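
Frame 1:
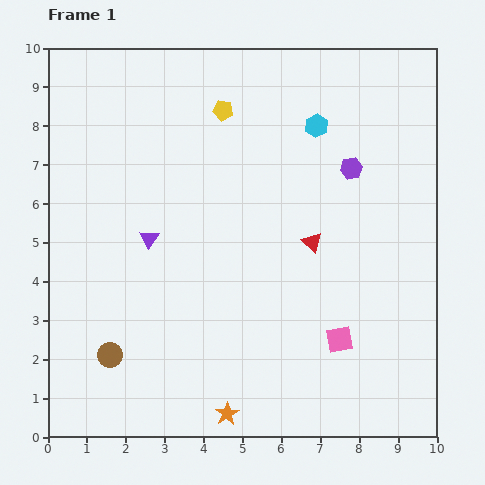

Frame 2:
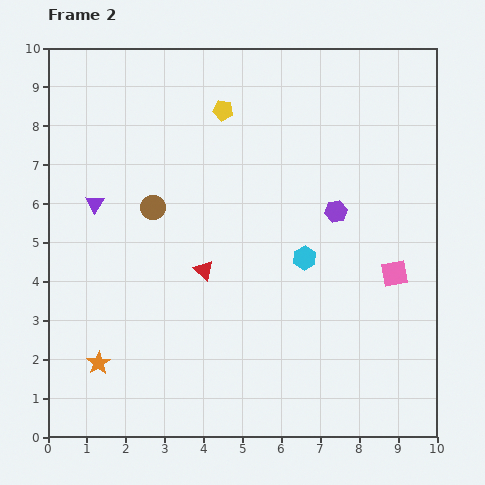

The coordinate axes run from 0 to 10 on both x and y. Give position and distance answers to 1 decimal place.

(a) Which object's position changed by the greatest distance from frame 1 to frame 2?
the brown circle

(moved 4.0; next 3.5)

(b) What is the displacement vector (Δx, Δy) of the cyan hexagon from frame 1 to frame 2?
(-0.3, -3.4)

The cyan hexagon was at (6.9, 8.0) in frame 1 and (6.6, 4.6) in frame 2.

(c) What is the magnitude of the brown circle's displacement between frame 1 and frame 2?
4.0

The brown circle moved from (1.6, 2.1) to (2.7, 5.9), a distance of √(1.1² + 3.8²) ≈ 4.0.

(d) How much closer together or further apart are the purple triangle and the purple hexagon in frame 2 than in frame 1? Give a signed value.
+0.7

Distance in frame 1: 5.5. Distance in frame 2: 6.2.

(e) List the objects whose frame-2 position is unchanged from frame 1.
the yellow pentagon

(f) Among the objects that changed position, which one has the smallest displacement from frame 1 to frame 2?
the purple hexagon

(moved 1.2)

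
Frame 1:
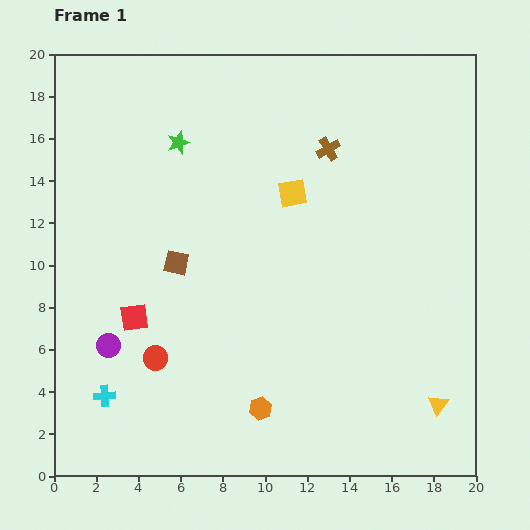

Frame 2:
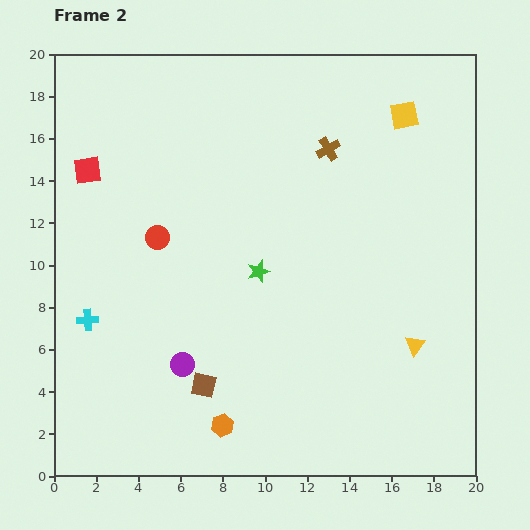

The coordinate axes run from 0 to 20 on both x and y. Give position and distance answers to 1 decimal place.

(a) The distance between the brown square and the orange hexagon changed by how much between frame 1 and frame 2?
-5.9

Distance in frame 1: 8.0. Distance in frame 2: 2.1.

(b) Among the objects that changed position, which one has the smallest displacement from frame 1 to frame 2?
the orange hexagon

(moved 2.0)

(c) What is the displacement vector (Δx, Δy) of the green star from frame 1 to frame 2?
(3.8, -6.1)

The green star was at (5.9, 15.8) in frame 1 and (9.7, 9.7) in frame 2.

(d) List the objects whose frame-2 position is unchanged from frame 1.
the brown cross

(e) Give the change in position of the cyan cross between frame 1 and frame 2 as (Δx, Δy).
(-0.8, 3.6)

The cyan cross was at (2.4, 3.8) in frame 1 and (1.6, 7.4) in frame 2.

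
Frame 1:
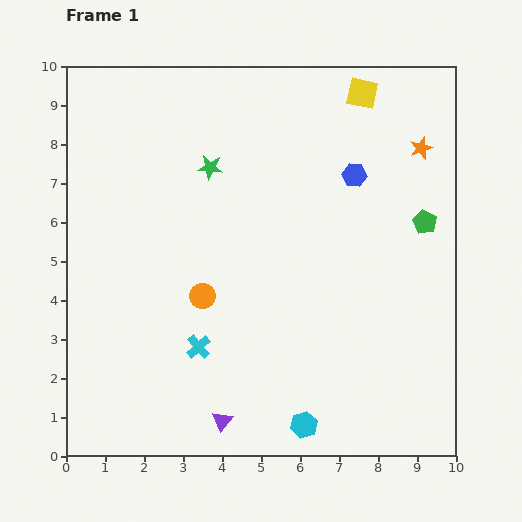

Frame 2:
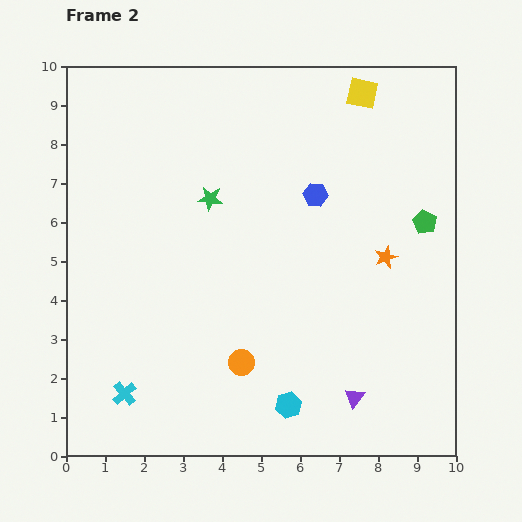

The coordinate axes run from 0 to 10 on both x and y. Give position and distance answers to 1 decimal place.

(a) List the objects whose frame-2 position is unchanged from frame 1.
the yellow square, the green pentagon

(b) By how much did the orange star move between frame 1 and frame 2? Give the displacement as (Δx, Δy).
(-0.9, -2.8)

The orange star was at (9.1, 7.9) in frame 1 and (8.2, 5.1) in frame 2.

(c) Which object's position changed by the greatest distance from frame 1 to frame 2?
the purple triangle

(moved 3.5; next 2.9)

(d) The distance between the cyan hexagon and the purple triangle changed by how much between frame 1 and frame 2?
-0.4

Distance in frame 1: 2.1. Distance in frame 2: 1.7.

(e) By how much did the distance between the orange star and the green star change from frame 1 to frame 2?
-0.7

Distance in frame 1: 5.4. Distance in frame 2: 4.7.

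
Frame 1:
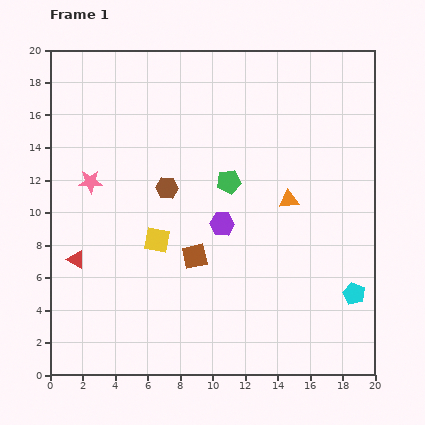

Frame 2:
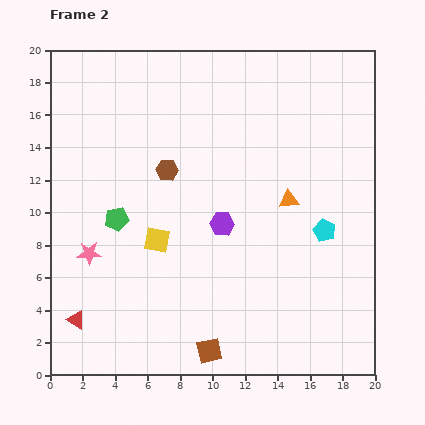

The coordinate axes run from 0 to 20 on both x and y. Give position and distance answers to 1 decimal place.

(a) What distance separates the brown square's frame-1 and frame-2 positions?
5.9

The brown square moved from (8.9, 7.3) to (9.8, 1.5), a distance of √(0.9² + 5.8²) ≈ 5.9.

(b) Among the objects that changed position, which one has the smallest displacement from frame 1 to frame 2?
the brown hexagon

(moved 1.1)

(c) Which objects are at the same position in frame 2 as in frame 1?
the yellow square, the purple hexagon, the orange triangle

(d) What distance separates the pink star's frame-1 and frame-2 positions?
4.4

The pink star moved from (2.5, 11.9) to (2.4, 7.5), a distance of √(0.1² + 4.4²) ≈ 4.4.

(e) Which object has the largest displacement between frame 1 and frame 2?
the green pentagon

(moved 7.3; next 5.9)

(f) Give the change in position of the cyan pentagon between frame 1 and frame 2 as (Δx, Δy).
(-1.8, 3.9)

The cyan pentagon was at (18.7, 5.0) in frame 1 and (16.9, 8.9) in frame 2.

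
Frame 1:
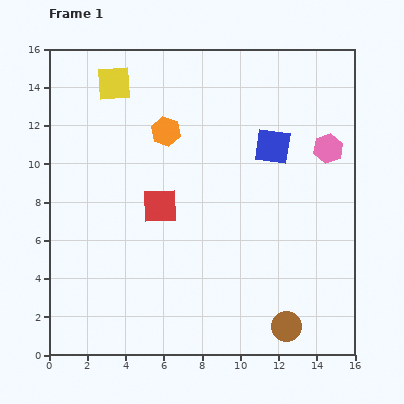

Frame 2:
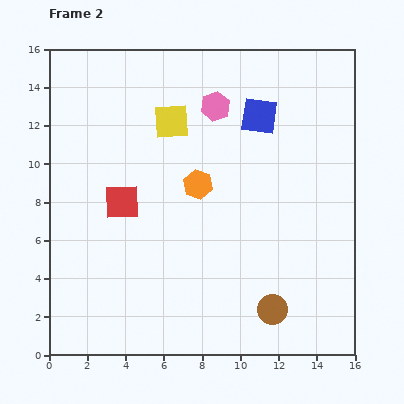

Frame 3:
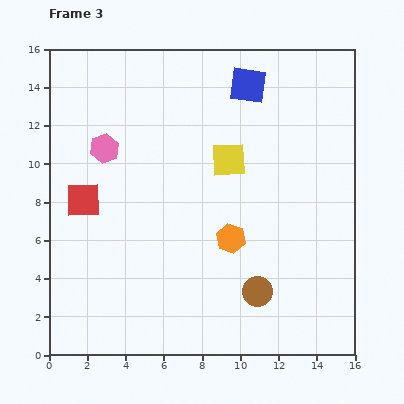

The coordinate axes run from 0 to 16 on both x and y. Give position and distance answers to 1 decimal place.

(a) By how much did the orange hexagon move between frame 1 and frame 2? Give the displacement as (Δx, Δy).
(1.7, -2.8)

The orange hexagon was at (6.1, 11.7) in frame 1 and (7.8, 8.9) in frame 2.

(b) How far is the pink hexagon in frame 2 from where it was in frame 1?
6.3

The pink hexagon moved from (14.6, 10.8) to (8.7, 13.0), a distance of √(5.9² + 2.2²) ≈ 6.3.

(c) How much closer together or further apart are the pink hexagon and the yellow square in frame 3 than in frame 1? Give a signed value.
-5.2

Distance in frame 1: 11.7. Distance in frame 3: 6.5.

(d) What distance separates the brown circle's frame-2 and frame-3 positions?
1.2

The brown circle moved from (11.7, 2.4) to (10.9, 3.3), a distance of √(0.8² + 0.9²) ≈ 1.2.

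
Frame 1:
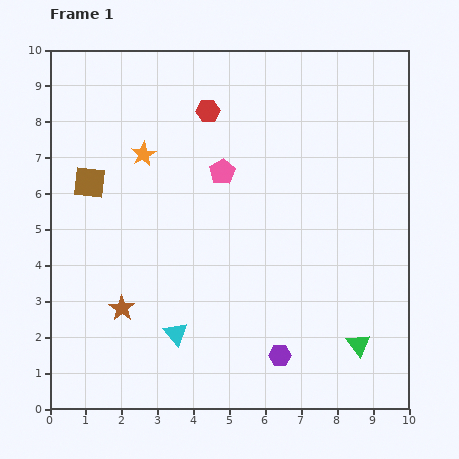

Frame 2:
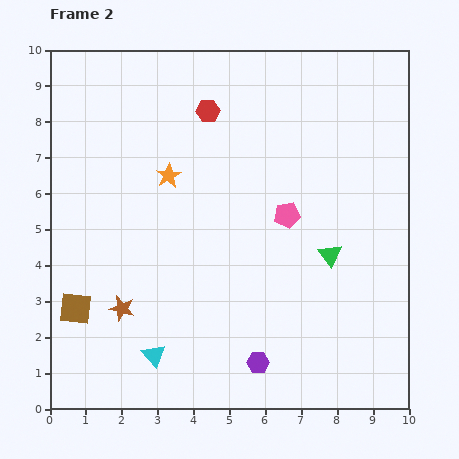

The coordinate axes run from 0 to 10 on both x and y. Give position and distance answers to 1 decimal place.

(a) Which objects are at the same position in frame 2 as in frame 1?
the brown star, the red hexagon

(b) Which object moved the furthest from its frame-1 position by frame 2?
the brown square

(moved 3.5; next 2.6)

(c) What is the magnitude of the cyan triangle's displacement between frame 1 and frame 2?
0.8

The cyan triangle moved from (3.5, 2.1) to (2.9, 1.5), a distance of √(0.6² + 0.6²) ≈ 0.8.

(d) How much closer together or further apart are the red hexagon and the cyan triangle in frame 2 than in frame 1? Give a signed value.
+0.7

Distance in frame 1: 6.3. Distance in frame 2: 7.0.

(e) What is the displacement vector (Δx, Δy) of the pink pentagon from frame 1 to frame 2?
(1.8, -1.2)

The pink pentagon was at (4.8, 6.6) in frame 1 and (6.6, 5.4) in frame 2.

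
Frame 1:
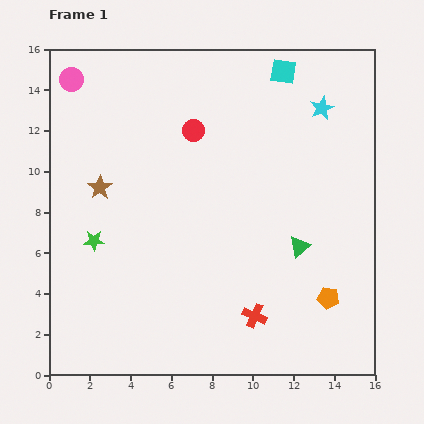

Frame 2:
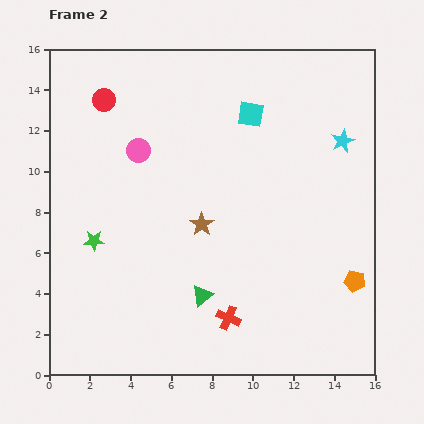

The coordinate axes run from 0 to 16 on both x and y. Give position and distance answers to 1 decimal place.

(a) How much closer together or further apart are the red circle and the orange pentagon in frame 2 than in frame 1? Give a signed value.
+4.7

Distance in frame 1: 10.5. Distance in frame 2: 15.2.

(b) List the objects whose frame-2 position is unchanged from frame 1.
the green star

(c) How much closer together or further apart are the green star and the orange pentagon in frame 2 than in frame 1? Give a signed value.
+1.2

Distance in frame 1: 11.8. Distance in frame 2: 13.0.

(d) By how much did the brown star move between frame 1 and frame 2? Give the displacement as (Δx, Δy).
(5.0, -1.8)

The brown star was at (2.5, 9.2) in frame 1 and (7.5, 7.4) in frame 2.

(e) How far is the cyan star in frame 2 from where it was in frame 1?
1.9

The cyan star moved from (13.4, 13.1) to (14.4, 11.5), a distance of √(1.0² + 1.6²) ≈ 1.9.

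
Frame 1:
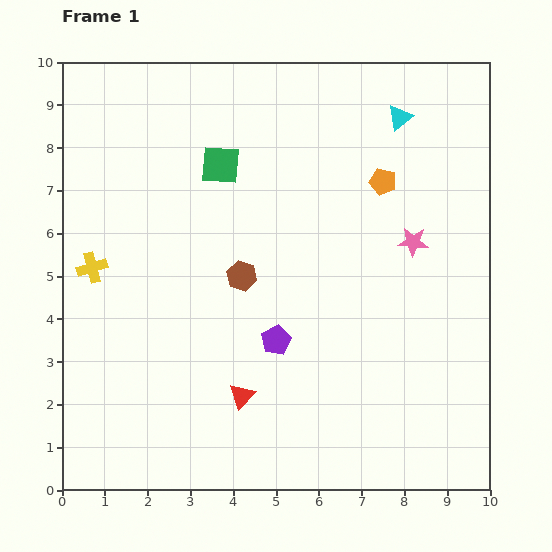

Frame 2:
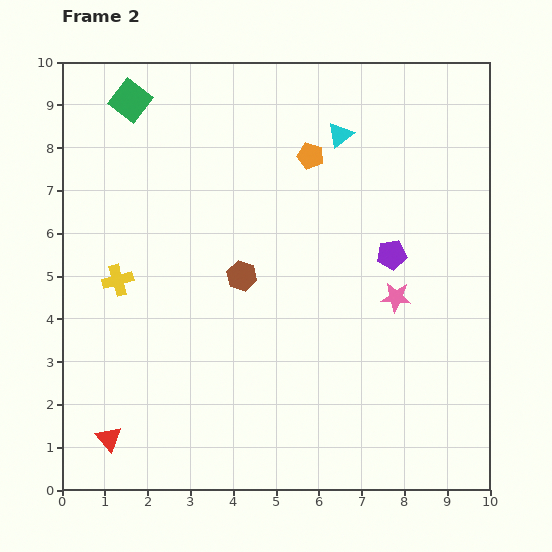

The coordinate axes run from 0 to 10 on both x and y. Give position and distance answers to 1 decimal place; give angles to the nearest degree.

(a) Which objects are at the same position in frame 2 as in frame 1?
the brown hexagon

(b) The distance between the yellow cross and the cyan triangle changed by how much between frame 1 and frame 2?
-1.8

Distance in frame 1: 8.0. Distance in frame 2: 6.2.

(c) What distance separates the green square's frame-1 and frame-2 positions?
2.6

The green square moved from (3.7, 7.6) to (1.6, 9.1), a distance of √(2.1² + 1.5²) ≈ 2.6.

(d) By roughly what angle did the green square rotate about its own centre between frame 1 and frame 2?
34° clockwise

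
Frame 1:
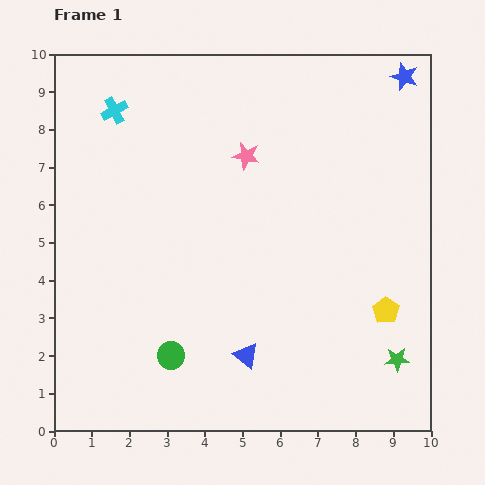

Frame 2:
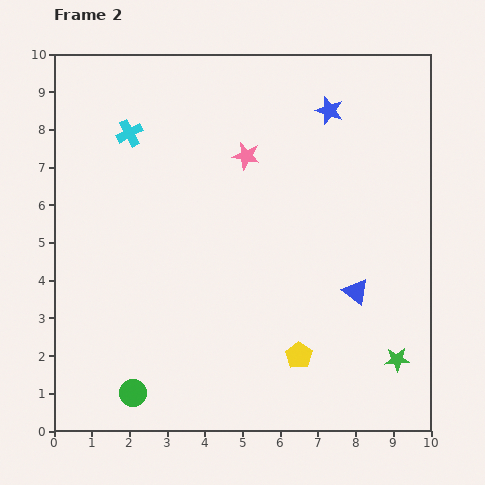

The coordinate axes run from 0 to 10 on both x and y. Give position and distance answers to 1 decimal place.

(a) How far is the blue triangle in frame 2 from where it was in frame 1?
3.4

The blue triangle moved from (5.1, 2.0) to (8.0, 3.7), a distance of √(2.9² + 1.7²) ≈ 3.4.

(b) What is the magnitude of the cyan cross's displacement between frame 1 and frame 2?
0.7

The cyan cross moved from (1.6, 8.5) to (2.0, 7.9), a distance of √(0.4² + 0.6²) ≈ 0.7.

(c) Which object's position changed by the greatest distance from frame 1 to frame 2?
the blue triangle

(moved 3.4; next 2.6)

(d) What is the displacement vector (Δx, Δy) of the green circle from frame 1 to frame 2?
(-1.0, -1.0)

The green circle was at (3.1, 2.0) in frame 1 and (2.1, 1.0) in frame 2.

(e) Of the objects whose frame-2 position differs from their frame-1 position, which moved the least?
the cyan cross

(moved 0.7)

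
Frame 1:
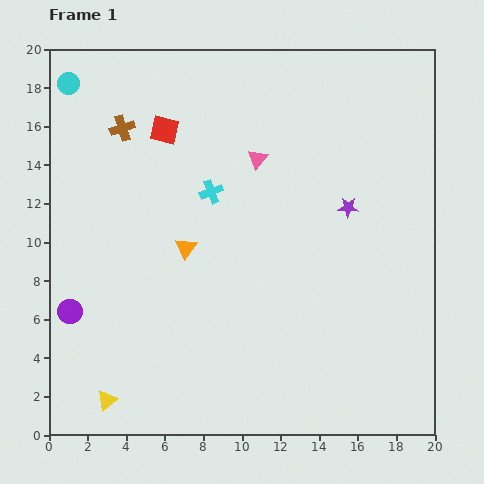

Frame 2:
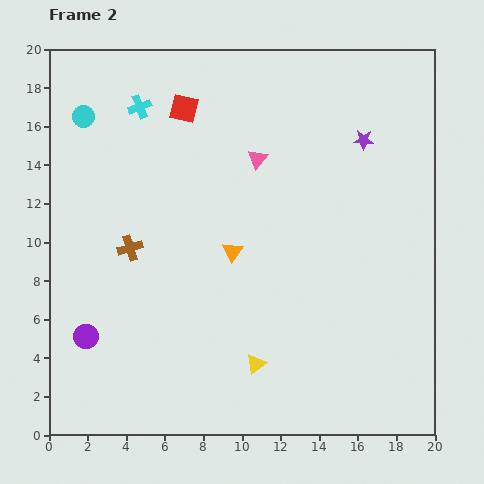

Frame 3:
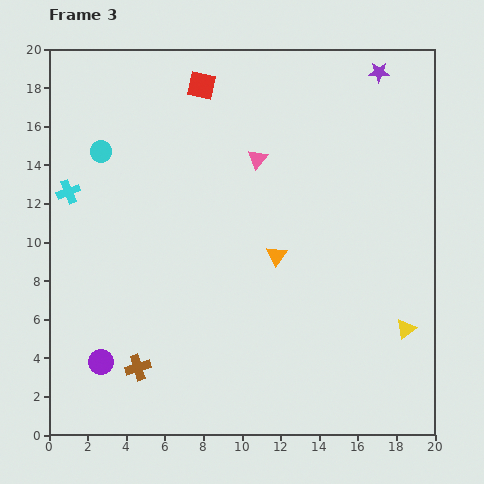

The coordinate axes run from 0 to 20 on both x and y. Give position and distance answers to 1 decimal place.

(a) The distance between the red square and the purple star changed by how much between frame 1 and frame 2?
-0.9

Distance in frame 1: 10.3. Distance in frame 2: 9.4.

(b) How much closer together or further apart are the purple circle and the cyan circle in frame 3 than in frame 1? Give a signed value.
-0.9

Distance in frame 1: 11.8. Distance in frame 3: 10.9.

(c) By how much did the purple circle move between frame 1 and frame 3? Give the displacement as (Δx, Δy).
(1.6, -2.6)

The purple circle was at (1.1, 6.4) in frame 1 and (2.7, 3.8) in frame 3.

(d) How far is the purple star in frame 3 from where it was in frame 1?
7.2

The purple star moved from (15.5, 11.8) to (17.1, 18.8), a distance of √(1.6² + 7.0²) ≈ 7.2.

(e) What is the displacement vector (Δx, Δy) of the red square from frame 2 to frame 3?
(0.9, 1.2)

The red square was at (7.0, 16.9) in frame 2 and (7.9, 18.1) in frame 3.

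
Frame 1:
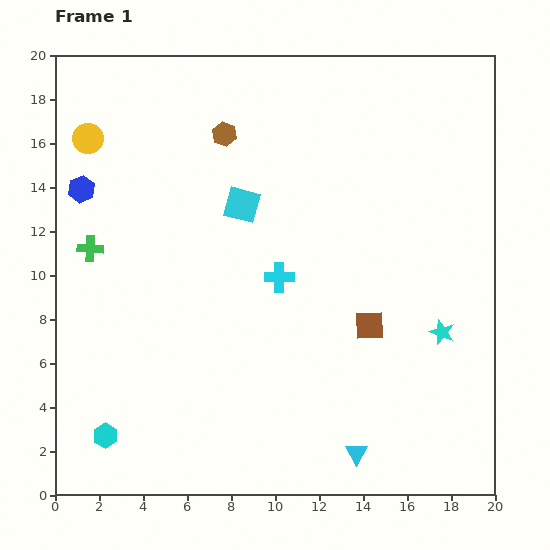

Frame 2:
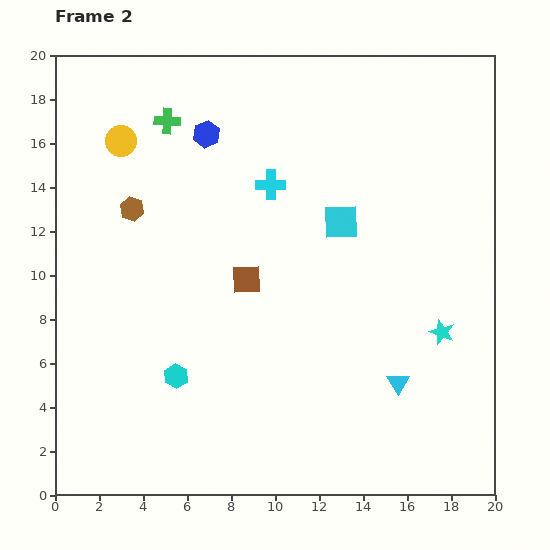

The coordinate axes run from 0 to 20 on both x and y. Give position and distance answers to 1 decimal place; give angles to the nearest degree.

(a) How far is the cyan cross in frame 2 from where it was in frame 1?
4.2

The cyan cross moved from (10.2, 9.9) to (9.8, 14.1), a distance of √(0.4² + 4.2²) ≈ 4.2.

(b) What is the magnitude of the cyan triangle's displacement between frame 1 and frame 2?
3.7

The cyan triangle moved from (13.7, 1.9) to (15.6, 5.1), a distance of √(1.9² + 3.2²) ≈ 3.7.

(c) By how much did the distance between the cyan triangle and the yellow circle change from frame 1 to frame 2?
-2.1

Distance in frame 1: 18.8. Distance in frame 2: 16.7.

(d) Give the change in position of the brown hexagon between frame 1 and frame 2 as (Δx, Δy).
(-4.2, -3.4)

The brown hexagon was at (7.7, 16.4) in frame 1 and (3.5, 13.0) in frame 2.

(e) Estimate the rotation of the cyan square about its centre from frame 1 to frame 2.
17° counter-clockwise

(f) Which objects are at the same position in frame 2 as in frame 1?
the cyan star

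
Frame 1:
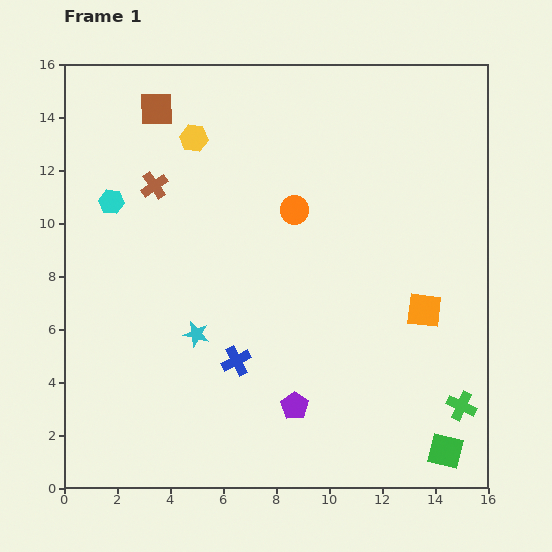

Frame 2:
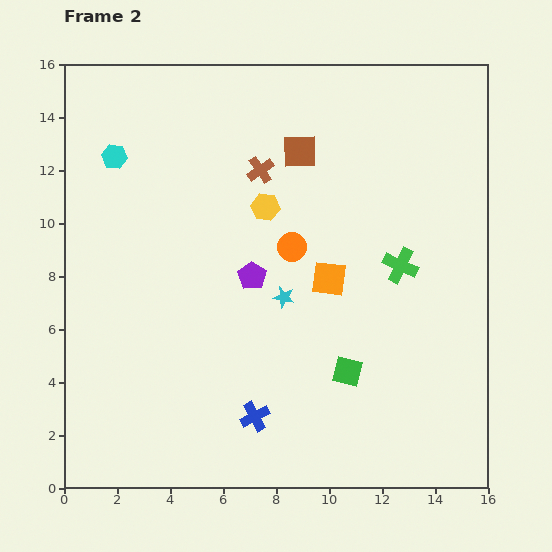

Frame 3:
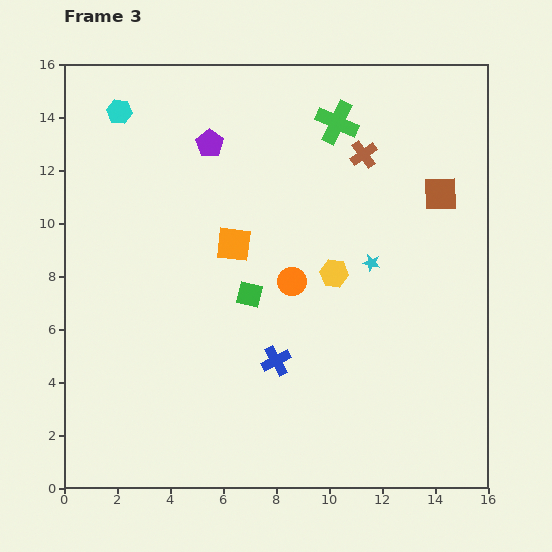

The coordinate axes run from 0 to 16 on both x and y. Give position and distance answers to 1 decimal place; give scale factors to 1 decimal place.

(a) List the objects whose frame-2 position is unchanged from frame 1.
none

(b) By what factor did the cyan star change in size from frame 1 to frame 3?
0.7×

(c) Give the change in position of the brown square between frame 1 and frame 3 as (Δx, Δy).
(10.7, -3.2)

The brown square was at (3.5, 14.3) in frame 1 and (14.2, 11.1) in frame 3.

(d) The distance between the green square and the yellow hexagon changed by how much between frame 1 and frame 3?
-11.8

Distance in frame 1: 15.1. Distance in frame 3: 3.3.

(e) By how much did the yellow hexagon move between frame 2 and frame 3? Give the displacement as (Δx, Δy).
(2.6, -2.5)

The yellow hexagon was at (7.6, 10.6) in frame 2 and (10.2, 8.1) in frame 3.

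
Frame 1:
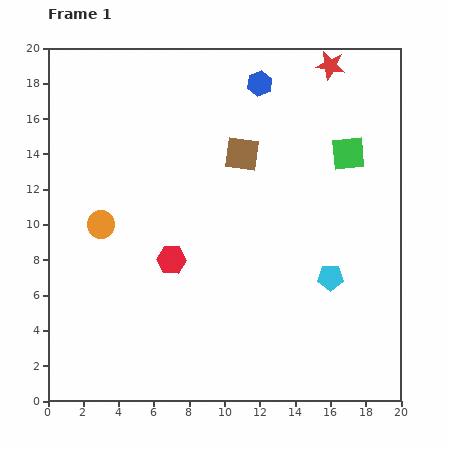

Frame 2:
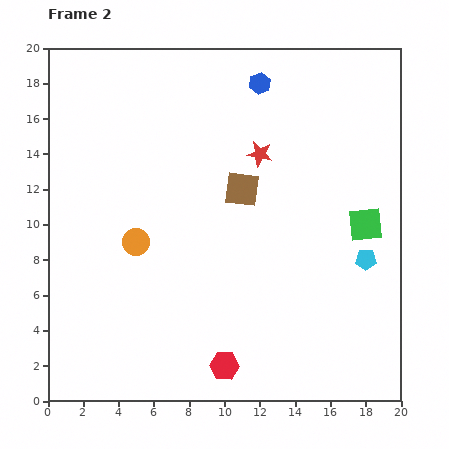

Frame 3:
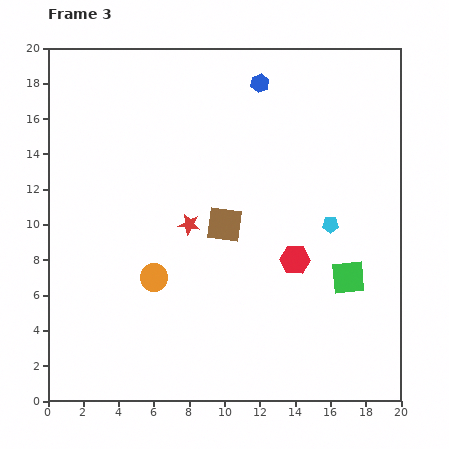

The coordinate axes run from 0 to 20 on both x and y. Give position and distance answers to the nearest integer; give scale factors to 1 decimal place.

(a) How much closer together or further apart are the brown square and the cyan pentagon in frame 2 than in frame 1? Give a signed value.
-1

Distance in frame 1: 9. Distance in frame 2: 8.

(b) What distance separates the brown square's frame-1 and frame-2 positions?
2

The brown square moved from (11, 14) to (11, 12), a distance of √(0² + 2²) ≈ 2.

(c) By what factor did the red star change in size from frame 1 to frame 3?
0.7×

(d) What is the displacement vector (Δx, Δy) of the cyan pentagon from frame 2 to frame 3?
(-2, 2)

The cyan pentagon was at (18, 8) in frame 2 and (16, 10) in frame 3.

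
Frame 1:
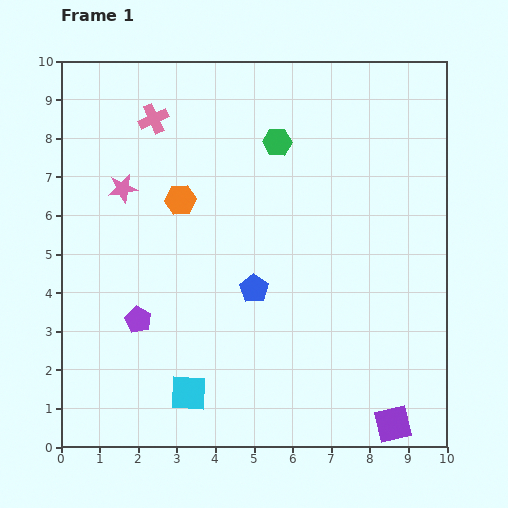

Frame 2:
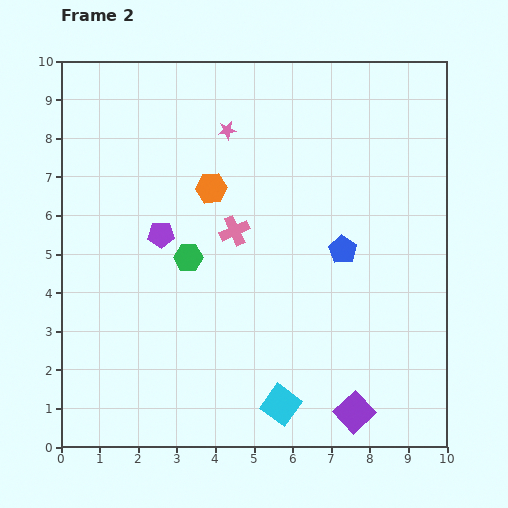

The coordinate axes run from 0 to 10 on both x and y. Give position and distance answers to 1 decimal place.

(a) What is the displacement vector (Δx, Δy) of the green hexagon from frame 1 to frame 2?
(-2.3, -3.0)

The green hexagon was at (5.6, 7.9) in frame 1 and (3.3, 4.9) in frame 2.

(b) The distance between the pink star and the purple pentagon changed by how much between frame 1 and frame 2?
-0.2

Distance in frame 1: 3.4. Distance in frame 2: 3.2.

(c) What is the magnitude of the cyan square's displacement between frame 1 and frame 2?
2.4

The cyan square moved from (3.3, 1.4) to (5.7, 1.1), a distance of √(2.4² + 0.3²) ≈ 2.4.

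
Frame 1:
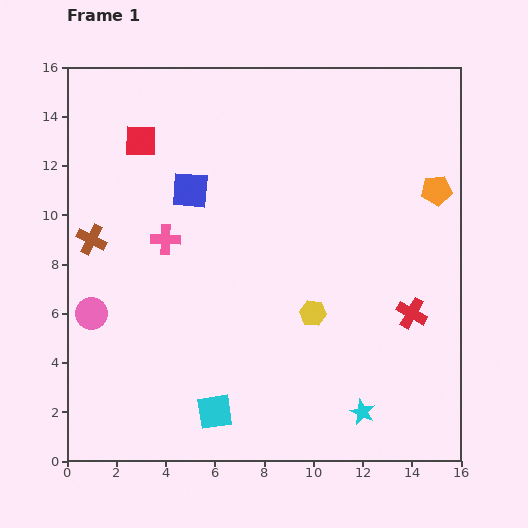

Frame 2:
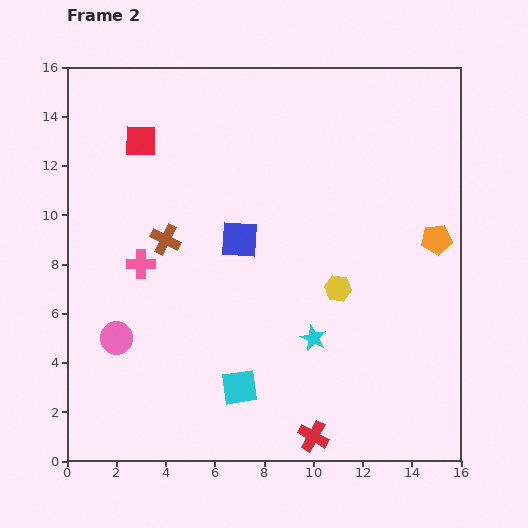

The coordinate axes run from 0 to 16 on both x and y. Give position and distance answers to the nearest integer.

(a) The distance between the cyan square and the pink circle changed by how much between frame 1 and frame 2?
-1

Distance in frame 1: 6. Distance in frame 2: 5.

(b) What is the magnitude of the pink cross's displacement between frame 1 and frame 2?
1

The pink cross moved from (4, 9) to (3, 8), a distance of √(1² + 1²) ≈ 1.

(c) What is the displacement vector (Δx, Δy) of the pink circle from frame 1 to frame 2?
(1, -1)

The pink circle was at (1, 6) in frame 1 and (2, 5) in frame 2.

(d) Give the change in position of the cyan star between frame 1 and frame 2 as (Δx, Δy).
(-2, 3)

The cyan star was at (12, 2) in frame 1 and (10, 5) in frame 2.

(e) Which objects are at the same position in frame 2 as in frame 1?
the red square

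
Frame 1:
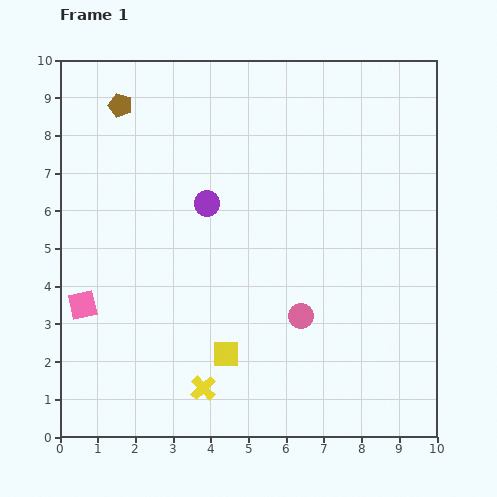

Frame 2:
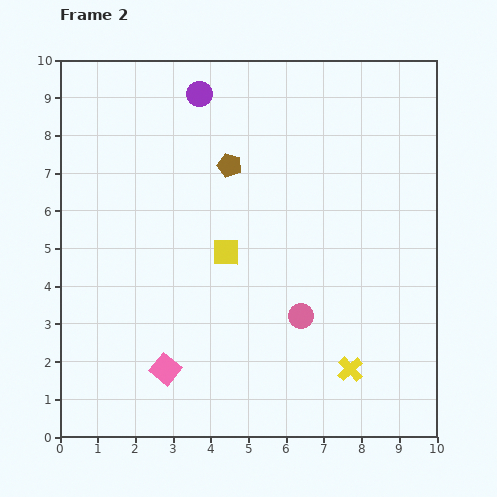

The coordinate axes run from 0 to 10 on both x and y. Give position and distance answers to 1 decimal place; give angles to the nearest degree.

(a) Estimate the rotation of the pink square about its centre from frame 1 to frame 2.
39° counter-clockwise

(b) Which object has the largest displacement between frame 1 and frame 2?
the yellow cross

(moved 3.9; next 3.3)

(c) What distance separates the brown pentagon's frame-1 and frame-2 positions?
3.3

The brown pentagon moved from (1.6, 8.8) to (4.5, 7.2), a distance of √(2.9² + 1.6²) ≈ 3.3.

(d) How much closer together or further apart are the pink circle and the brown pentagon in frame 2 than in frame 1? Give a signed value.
-3.0

Distance in frame 1: 7.4. Distance in frame 2: 4.4.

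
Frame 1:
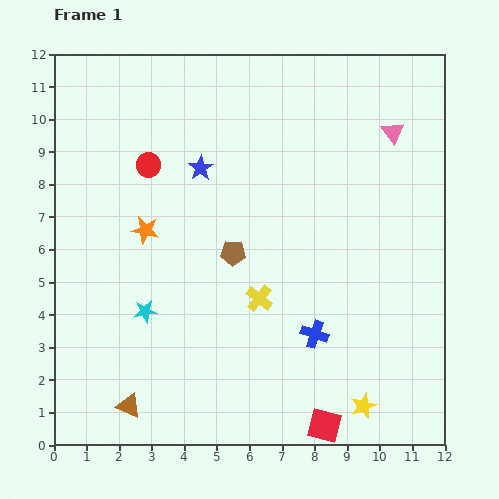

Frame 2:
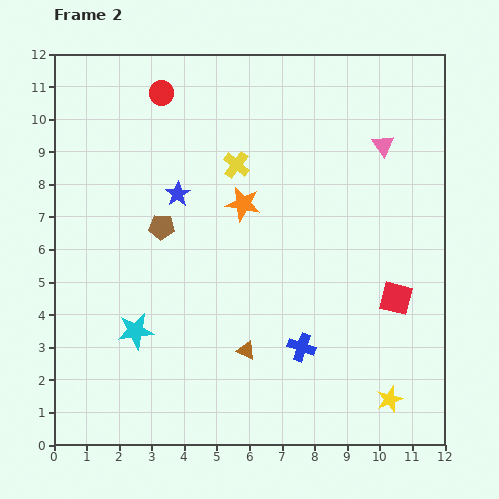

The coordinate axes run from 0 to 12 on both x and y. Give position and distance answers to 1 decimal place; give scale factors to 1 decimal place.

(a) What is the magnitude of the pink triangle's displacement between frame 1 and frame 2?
0.5

The pink triangle moved from (10.4, 9.6) to (10.1, 9.2), a distance of √(0.3² + 0.4²) ≈ 0.5.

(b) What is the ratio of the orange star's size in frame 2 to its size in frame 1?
1.3×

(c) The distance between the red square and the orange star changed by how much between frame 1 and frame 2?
-2.6

Distance in frame 1: 8.1. Distance in frame 2: 5.5.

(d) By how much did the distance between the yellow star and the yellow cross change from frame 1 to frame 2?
+4.0

Distance in frame 1: 4.6. Distance in frame 2: 8.6.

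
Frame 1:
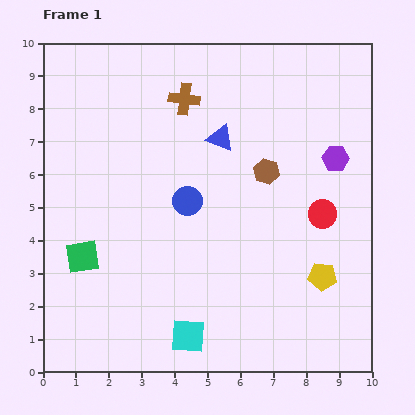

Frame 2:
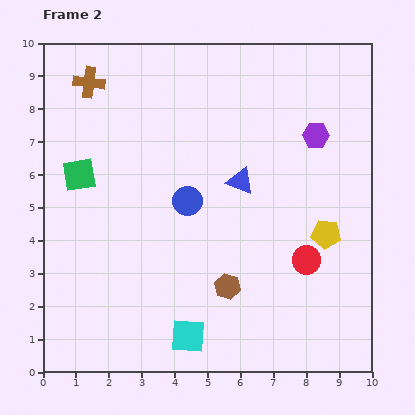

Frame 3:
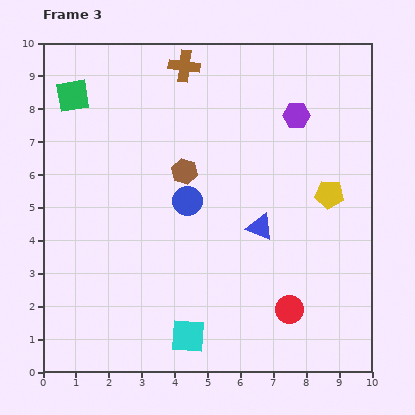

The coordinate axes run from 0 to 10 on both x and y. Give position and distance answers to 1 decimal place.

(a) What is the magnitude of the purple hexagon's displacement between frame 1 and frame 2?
0.9

The purple hexagon moved from (8.9, 6.5) to (8.3, 7.2), a distance of √(0.6² + 0.7²) ≈ 0.9.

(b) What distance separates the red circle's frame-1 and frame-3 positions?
3.1

The red circle moved from (8.5, 4.8) to (7.5, 1.9), a distance of √(1.0² + 2.9²) ≈ 3.1.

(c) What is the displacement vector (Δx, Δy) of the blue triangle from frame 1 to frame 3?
(1.2, -2.7)

The blue triangle was at (5.4, 7.1) in frame 1 and (6.6, 4.4) in frame 3.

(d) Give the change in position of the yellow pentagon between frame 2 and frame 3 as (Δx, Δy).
(0.1, 1.2)

The yellow pentagon was at (8.6, 4.2) in frame 2 and (8.7, 5.4) in frame 3.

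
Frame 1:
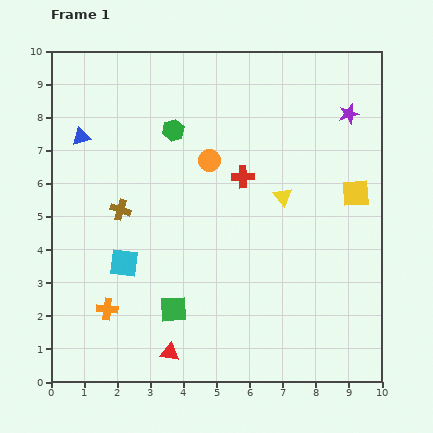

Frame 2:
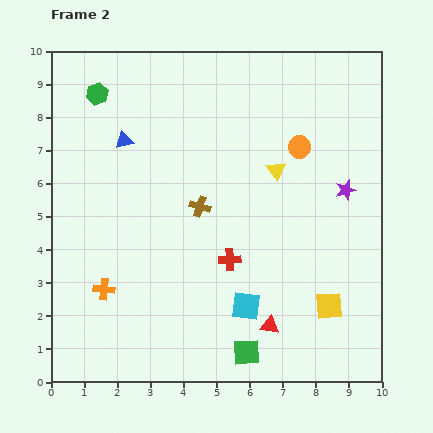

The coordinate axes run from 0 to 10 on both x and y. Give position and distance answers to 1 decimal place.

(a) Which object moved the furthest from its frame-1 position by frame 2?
the cyan square

(moved 3.9; next 3.5)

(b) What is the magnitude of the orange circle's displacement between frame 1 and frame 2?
2.7

The orange circle moved from (4.8, 6.7) to (7.5, 7.1), a distance of √(2.7² + 0.4²) ≈ 2.7.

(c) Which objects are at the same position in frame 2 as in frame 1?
none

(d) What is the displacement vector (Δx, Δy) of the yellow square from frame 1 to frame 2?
(-0.8, -3.4)

The yellow square was at (9.2, 5.7) in frame 1 and (8.4, 2.3) in frame 2.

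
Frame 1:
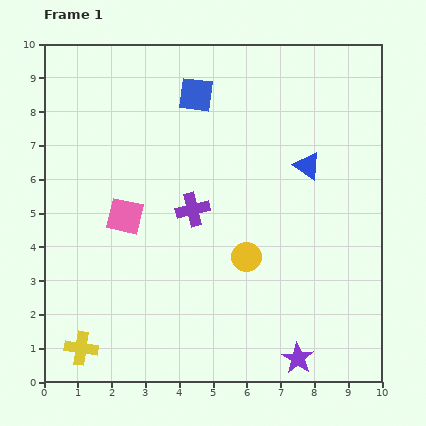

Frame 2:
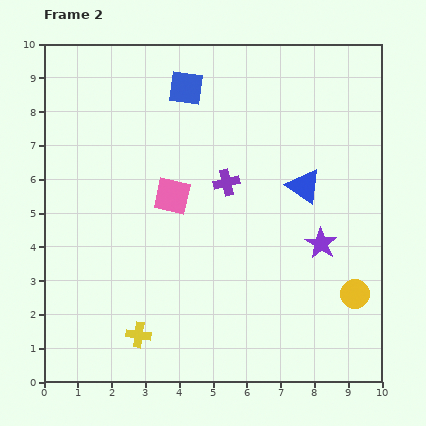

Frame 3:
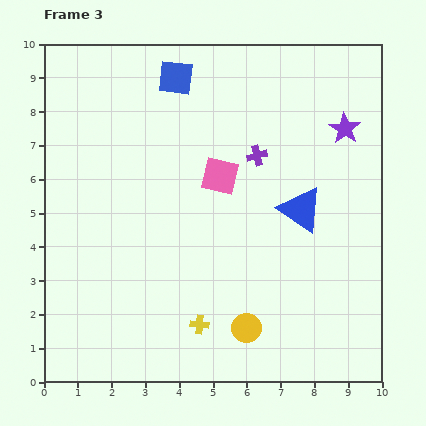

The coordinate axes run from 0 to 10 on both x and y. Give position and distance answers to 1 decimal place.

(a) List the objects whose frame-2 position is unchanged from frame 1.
none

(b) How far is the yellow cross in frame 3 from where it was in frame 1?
3.6

The yellow cross moved from (1.1, 1.0) to (4.6, 1.7), a distance of √(3.5² + 0.7²) ≈ 3.6.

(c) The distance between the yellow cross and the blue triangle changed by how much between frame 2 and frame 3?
-2.1

Distance in frame 2: 6.6. Distance in frame 3: 4.5.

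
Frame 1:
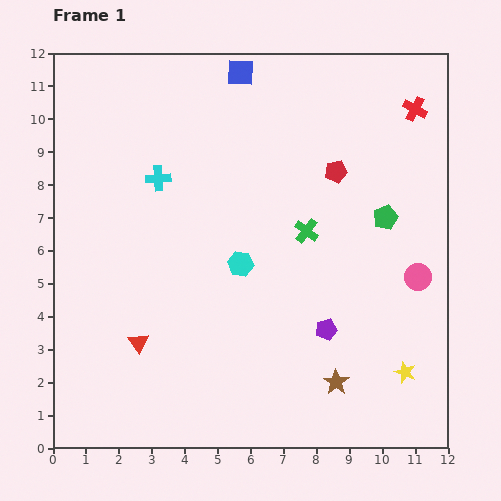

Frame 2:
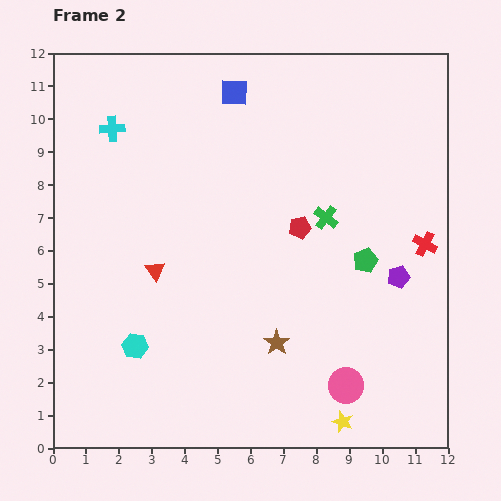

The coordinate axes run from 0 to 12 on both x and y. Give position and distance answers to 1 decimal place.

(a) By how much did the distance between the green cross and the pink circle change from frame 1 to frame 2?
+1.4

Distance in frame 1: 3.7. Distance in frame 2: 5.1.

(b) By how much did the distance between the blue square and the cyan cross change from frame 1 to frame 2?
-0.2

Distance in frame 1: 4.1. Distance in frame 2: 3.9.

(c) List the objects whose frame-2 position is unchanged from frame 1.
none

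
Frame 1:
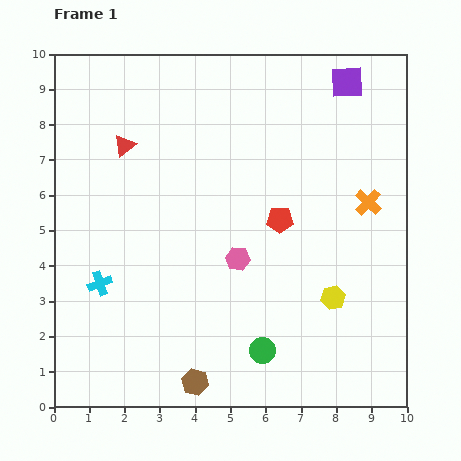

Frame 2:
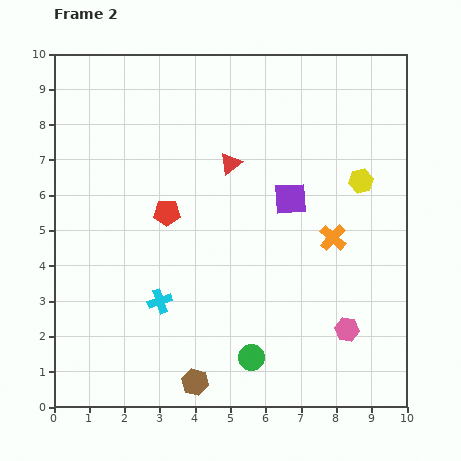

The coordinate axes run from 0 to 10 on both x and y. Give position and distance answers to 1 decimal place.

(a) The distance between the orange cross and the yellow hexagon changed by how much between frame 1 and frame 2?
-1.1

Distance in frame 1: 2.9. Distance in frame 2: 1.8.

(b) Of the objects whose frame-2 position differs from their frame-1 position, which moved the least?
the green circle

(moved 0.4)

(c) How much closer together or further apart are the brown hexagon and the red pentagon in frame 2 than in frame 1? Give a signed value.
-0.3

Distance in frame 1: 5.2. Distance in frame 2: 4.9.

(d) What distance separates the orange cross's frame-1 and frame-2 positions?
1.4

The orange cross moved from (8.9, 5.8) to (7.9, 4.8), a distance of √(1.0² + 1.0²) ≈ 1.4.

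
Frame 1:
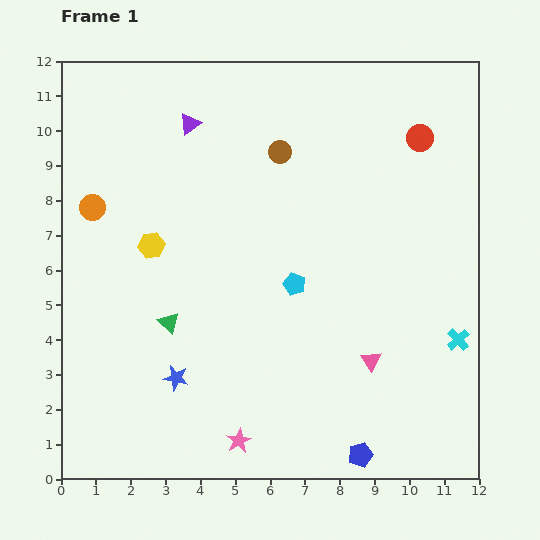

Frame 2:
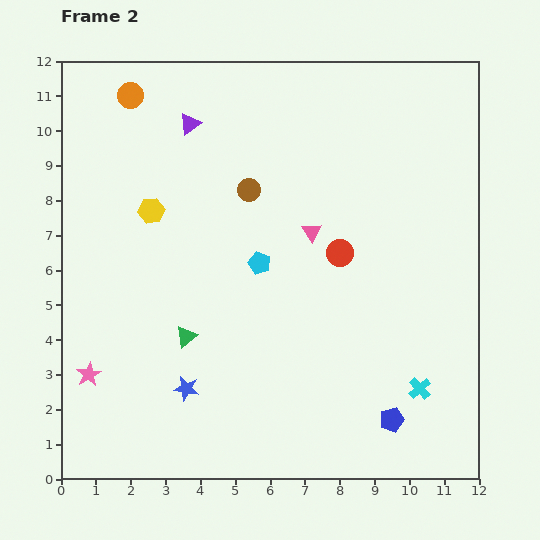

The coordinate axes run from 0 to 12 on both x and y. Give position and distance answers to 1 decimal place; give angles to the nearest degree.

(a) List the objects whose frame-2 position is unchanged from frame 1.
the purple triangle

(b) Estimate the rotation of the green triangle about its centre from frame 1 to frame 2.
36° clockwise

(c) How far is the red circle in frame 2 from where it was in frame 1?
4.0

The red circle moved from (10.3, 9.8) to (8.0, 6.5), a distance of √(2.3² + 3.3²) ≈ 4.0.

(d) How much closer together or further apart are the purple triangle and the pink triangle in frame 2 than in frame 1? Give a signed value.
-3.9

Distance in frame 1: 8.6. Distance in frame 2: 4.7.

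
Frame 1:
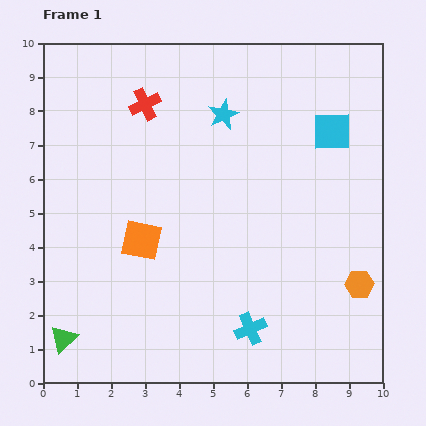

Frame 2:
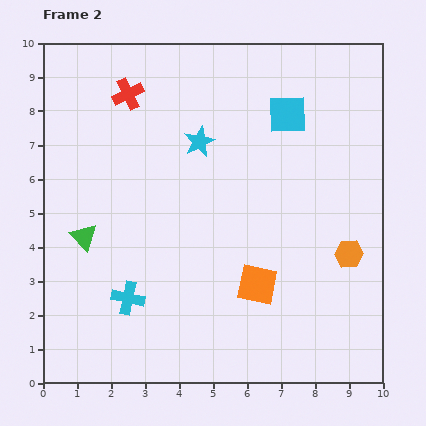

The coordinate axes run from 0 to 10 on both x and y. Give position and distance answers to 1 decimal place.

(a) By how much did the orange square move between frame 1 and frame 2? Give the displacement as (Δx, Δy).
(3.4, -1.3)

The orange square was at (2.9, 4.2) in frame 1 and (6.3, 2.9) in frame 2.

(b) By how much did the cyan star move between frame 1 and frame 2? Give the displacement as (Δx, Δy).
(-0.7, -0.8)

The cyan star was at (5.3, 7.9) in frame 1 and (4.6, 7.1) in frame 2.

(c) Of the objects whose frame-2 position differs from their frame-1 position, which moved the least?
the red cross

(moved 0.6)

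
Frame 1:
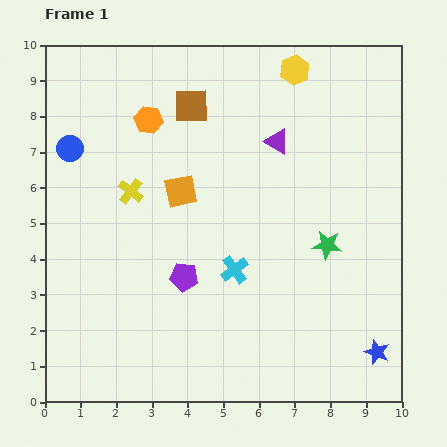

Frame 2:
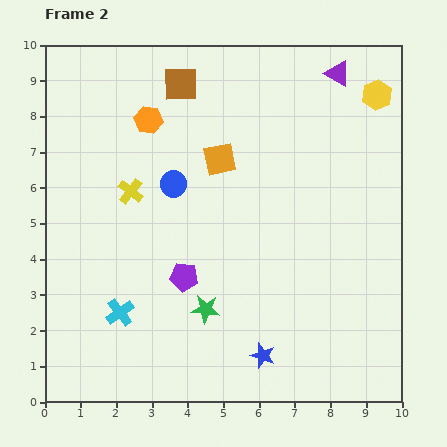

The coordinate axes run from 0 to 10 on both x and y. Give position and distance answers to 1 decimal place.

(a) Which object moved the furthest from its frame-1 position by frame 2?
the green star

(moved 3.8; next 3.4)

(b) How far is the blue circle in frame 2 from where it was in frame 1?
3.1

The blue circle moved from (0.7, 7.1) to (3.6, 6.1), a distance of √(2.9² + 1.0²) ≈ 3.1.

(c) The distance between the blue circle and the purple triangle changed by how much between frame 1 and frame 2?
-0.3

Distance in frame 1: 5.8. Distance in frame 2: 5.5.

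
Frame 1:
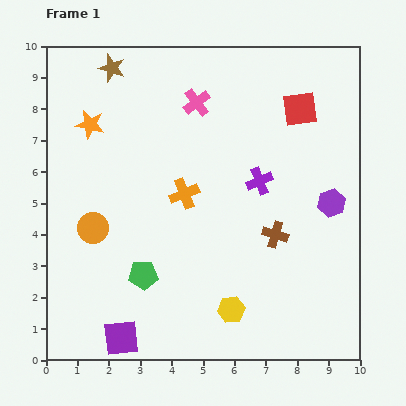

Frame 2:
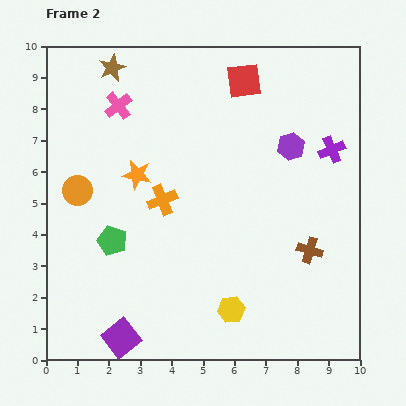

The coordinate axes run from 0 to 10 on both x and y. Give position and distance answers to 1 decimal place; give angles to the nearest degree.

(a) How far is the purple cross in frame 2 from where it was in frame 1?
2.5

The purple cross moved from (6.8, 5.7) to (9.1, 6.7), a distance of √(2.3² + 1.0²) ≈ 2.5.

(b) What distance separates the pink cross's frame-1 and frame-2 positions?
2.5

The pink cross moved from (4.8, 8.2) to (2.3, 8.1), a distance of √(2.5² + 0.1²) ≈ 2.5.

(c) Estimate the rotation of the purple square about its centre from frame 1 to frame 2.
32° counter-clockwise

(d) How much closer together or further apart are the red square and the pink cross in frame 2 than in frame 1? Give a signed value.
+0.8

Distance in frame 1: 3.3. Distance in frame 2: 4.1.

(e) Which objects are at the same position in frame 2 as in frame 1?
the brown star, the yellow hexagon, the purple square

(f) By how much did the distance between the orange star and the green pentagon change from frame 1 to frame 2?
-2.9

Distance in frame 1: 5.1. Distance in frame 2: 2.2.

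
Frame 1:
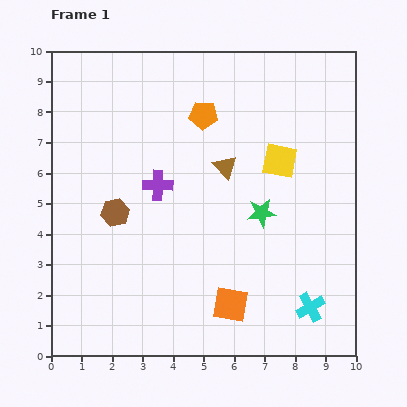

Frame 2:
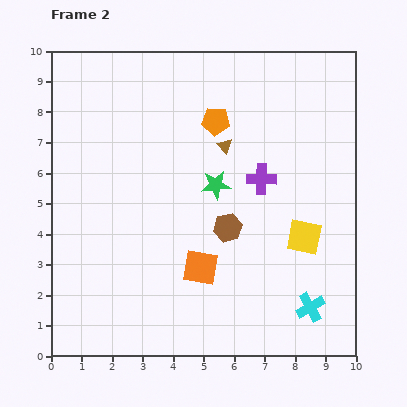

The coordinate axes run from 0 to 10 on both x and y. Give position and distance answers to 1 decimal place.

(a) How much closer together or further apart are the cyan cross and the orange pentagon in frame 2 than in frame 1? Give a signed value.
-0.4

Distance in frame 1: 7.2. Distance in frame 2: 6.8.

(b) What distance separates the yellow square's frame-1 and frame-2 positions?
2.6

The yellow square moved from (7.5, 6.4) to (8.3, 3.9), a distance of √(0.8² + 2.5²) ≈ 2.6.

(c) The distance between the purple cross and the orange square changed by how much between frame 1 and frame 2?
-1.1

Distance in frame 1: 4.6. Distance in frame 2: 3.5.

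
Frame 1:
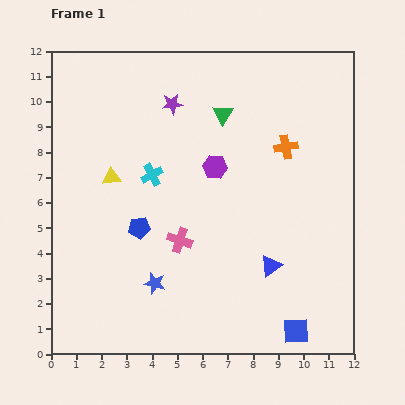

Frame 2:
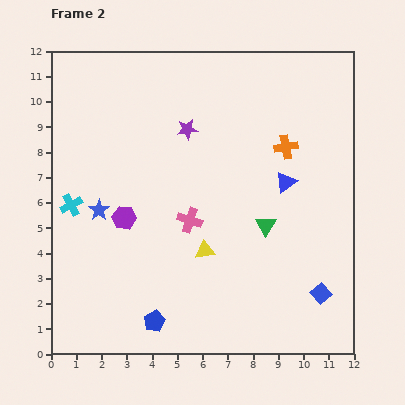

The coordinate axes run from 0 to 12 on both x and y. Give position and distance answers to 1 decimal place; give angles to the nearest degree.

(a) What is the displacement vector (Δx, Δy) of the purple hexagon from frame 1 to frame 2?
(-3.6, -2.0)

The purple hexagon was at (6.5, 7.4) in frame 1 and (2.9, 5.4) in frame 2.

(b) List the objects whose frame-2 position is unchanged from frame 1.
the orange cross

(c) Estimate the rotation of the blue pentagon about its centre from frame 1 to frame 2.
21° counter-clockwise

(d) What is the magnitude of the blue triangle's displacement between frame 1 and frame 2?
3.4

The blue triangle moved from (8.7, 3.5) to (9.3, 6.8), a distance of √(0.6² + 3.3²) ≈ 3.4.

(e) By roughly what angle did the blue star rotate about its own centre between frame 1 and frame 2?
24° clockwise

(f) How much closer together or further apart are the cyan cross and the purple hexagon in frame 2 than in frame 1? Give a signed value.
-0.3

Distance in frame 1: 2.5. Distance in frame 2: 2.2.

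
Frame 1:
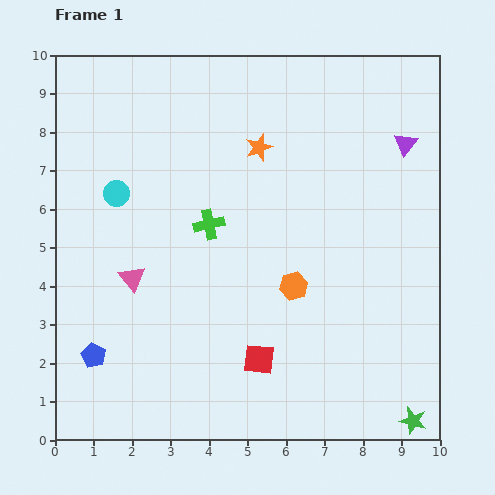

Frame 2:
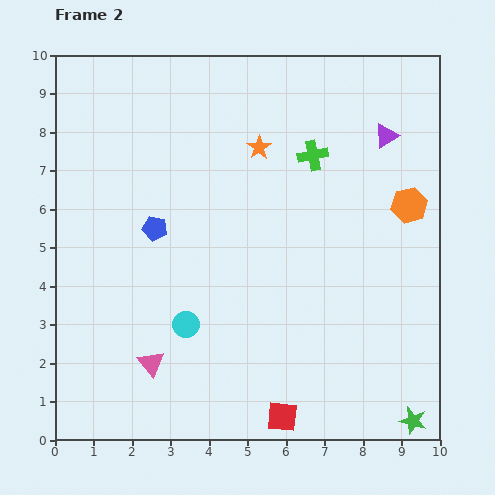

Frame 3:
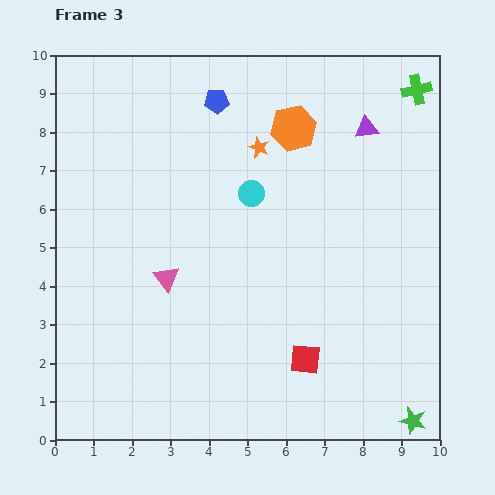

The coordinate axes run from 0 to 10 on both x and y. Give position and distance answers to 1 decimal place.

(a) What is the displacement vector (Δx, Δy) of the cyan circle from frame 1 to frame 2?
(1.8, -3.4)

The cyan circle was at (1.6, 6.4) in frame 1 and (3.4, 3.0) in frame 2.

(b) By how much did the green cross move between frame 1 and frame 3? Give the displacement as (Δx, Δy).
(5.4, 3.5)

The green cross was at (4.0, 5.6) in frame 1 and (9.4, 9.1) in frame 3.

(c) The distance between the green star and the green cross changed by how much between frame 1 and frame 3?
+1.2

Distance in frame 1: 7.4. Distance in frame 3: 8.6.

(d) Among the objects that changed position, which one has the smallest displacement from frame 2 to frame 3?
the purple triangle

(moved 0.5)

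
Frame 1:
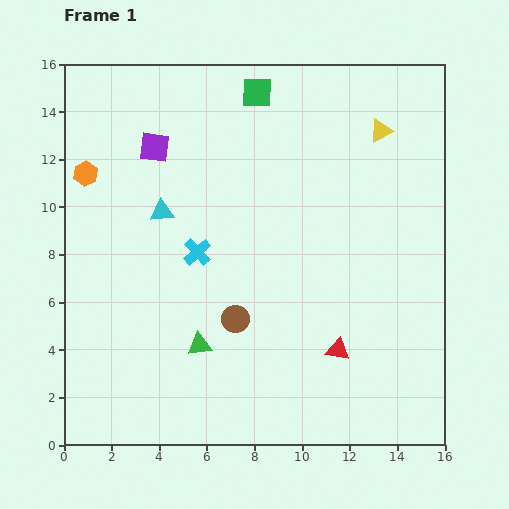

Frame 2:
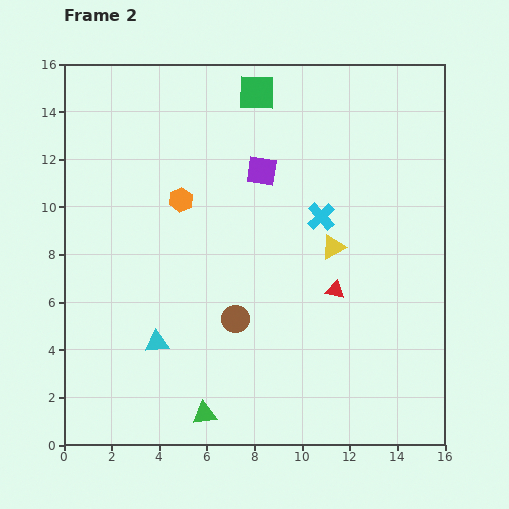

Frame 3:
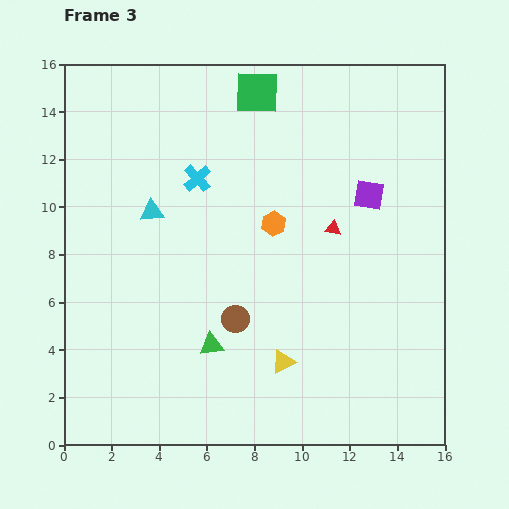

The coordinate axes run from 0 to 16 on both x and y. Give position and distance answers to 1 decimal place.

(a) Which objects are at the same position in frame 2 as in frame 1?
the green square, the brown circle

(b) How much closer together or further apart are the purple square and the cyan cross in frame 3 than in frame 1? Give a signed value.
+2.4

Distance in frame 1: 4.8. Distance in frame 3: 7.2.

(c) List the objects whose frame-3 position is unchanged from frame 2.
the green square, the brown circle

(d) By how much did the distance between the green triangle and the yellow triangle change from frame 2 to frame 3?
-5.7

Distance in frame 2: 8.8. Distance in frame 3: 3.1.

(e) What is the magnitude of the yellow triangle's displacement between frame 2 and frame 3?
5.2

The yellow triangle moved from (11.3, 8.3) to (9.2, 3.5), a distance of √(2.1² + 4.8²) ≈ 5.2.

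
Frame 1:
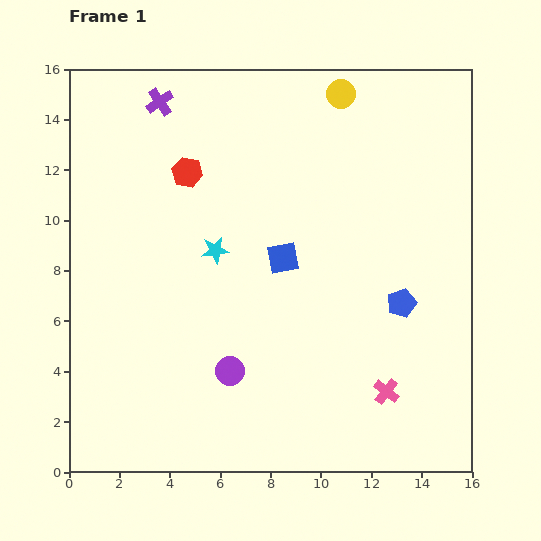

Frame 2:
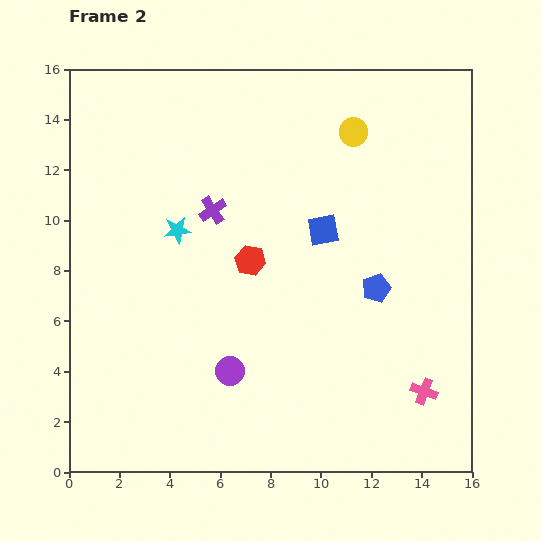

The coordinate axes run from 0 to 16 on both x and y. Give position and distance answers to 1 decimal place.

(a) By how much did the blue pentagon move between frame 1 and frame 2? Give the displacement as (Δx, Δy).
(-1.0, 0.6)

The blue pentagon was at (13.2, 6.7) in frame 1 and (12.2, 7.3) in frame 2.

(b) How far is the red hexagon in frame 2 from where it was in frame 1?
4.3

The red hexagon moved from (4.7, 11.9) to (7.2, 8.4), a distance of √(2.5² + 3.5²) ≈ 4.3.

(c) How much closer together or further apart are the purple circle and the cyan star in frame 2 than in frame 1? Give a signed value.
+1.2

Distance in frame 1: 4.8. Distance in frame 2: 6.0.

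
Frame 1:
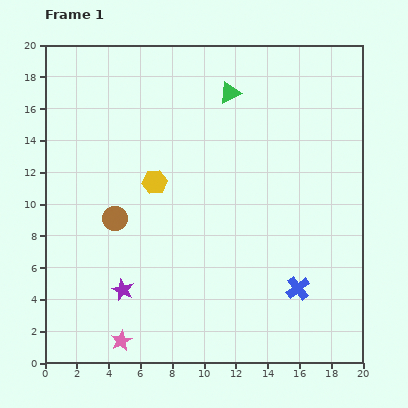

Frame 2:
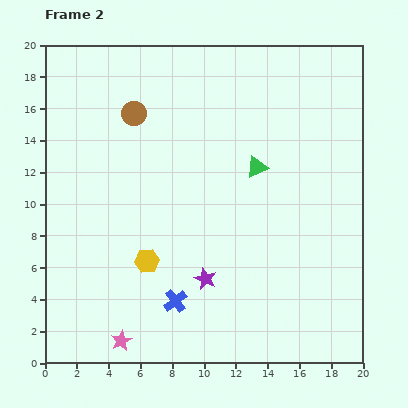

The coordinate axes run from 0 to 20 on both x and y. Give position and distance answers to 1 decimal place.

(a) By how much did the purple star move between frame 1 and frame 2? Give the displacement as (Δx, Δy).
(5.2, 0.7)

The purple star was at (4.9, 4.6) in frame 1 and (10.1, 5.3) in frame 2.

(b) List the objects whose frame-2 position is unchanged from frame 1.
the pink star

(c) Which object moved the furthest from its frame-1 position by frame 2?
the blue cross

(moved 7.7; next 6.7)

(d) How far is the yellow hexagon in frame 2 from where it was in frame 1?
5.0

The yellow hexagon moved from (6.9, 11.4) to (6.4, 6.4), a distance of √(0.5² + 5.0²) ≈ 5.0.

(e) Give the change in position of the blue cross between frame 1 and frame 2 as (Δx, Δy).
(-7.7, -0.8)

The blue cross was at (15.9, 4.7) in frame 1 and (8.2, 3.9) in frame 2.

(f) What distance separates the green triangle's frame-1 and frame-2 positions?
5.0

The green triangle moved from (11.6, 17.0) to (13.3, 12.3), a distance of √(1.7² + 4.7²) ≈ 5.0.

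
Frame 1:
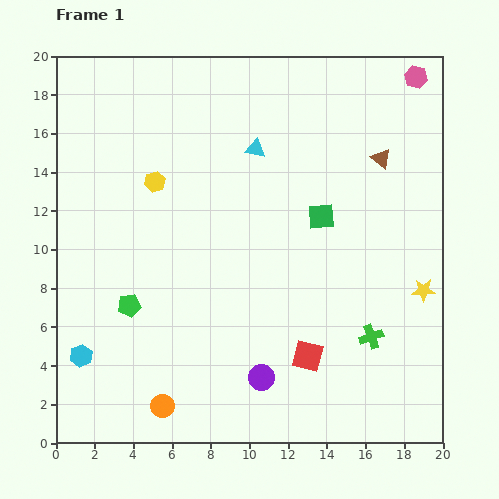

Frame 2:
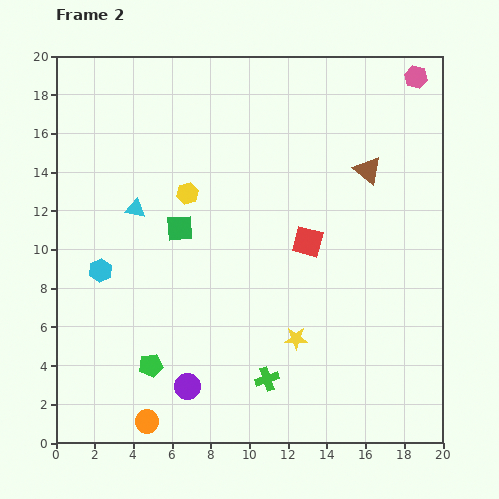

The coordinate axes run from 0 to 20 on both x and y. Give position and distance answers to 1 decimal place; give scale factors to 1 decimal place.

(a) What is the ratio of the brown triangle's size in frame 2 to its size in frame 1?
1.4×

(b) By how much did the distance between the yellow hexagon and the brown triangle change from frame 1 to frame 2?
-2.4

Distance in frame 1: 11.8. Distance in frame 2: 9.4.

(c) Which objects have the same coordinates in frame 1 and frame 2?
the pink hexagon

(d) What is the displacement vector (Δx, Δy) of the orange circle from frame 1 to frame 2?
(-0.8, -0.8)

The orange circle was at (5.5, 1.9) in frame 1 and (4.7, 1.1) in frame 2.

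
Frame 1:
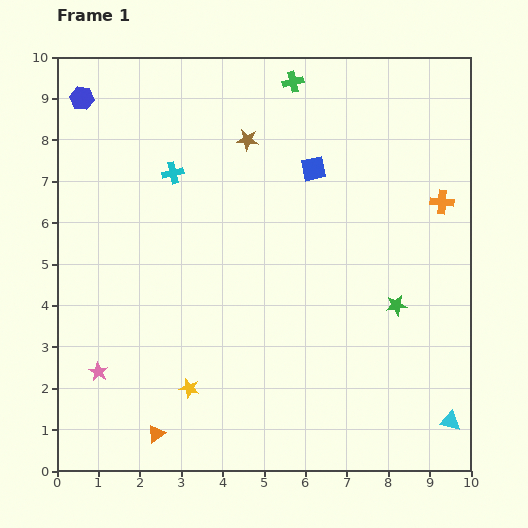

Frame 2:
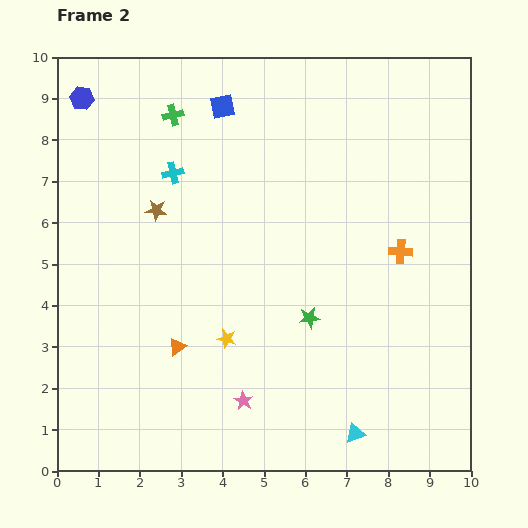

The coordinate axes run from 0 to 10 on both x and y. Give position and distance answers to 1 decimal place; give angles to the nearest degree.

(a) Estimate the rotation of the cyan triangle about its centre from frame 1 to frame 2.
32° counter-clockwise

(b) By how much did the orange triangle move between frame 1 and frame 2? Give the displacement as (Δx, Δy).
(0.5, 2.1)

The orange triangle was at (2.4, 0.9) in frame 1 and (2.9, 3.0) in frame 2.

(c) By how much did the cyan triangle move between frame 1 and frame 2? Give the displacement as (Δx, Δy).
(-2.3, -0.3)

The cyan triangle was at (9.5, 1.2) in frame 1 and (7.2, 0.9) in frame 2.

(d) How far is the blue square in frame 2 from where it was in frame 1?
2.7

The blue square moved from (6.2, 7.3) to (4.0, 8.8), a distance of √(2.2² + 1.5²) ≈ 2.7.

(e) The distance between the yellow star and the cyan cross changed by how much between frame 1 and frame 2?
-1.0

Distance in frame 1: 5.2. Distance in frame 2: 4.2.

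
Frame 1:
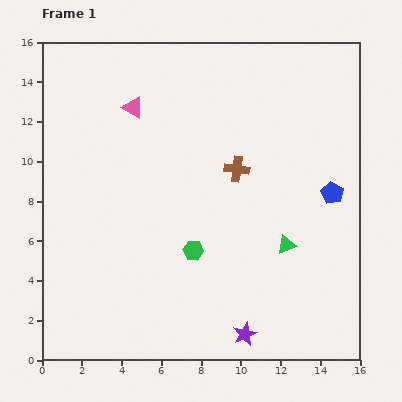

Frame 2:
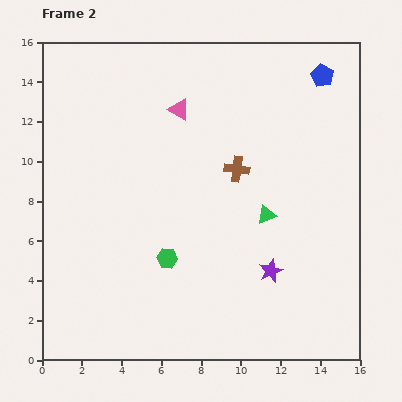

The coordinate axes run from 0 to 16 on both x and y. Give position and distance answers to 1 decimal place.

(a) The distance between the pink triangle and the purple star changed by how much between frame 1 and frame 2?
-3.4

Distance in frame 1: 12.7. Distance in frame 2: 9.3.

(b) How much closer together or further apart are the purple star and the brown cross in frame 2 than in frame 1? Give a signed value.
-2.9

Distance in frame 1: 8.3. Distance in frame 2: 5.4.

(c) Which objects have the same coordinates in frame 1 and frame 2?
the brown cross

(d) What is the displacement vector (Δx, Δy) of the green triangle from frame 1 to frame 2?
(-1.0, 1.5)

The green triangle was at (12.3, 5.8) in frame 1 and (11.3, 7.3) in frame 2.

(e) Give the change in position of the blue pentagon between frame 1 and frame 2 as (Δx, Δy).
(-0.5, 5.9)

The blue pentagon was at (14.6, 8.4) in frame 1 and (14.1, 14.3) in frame 2.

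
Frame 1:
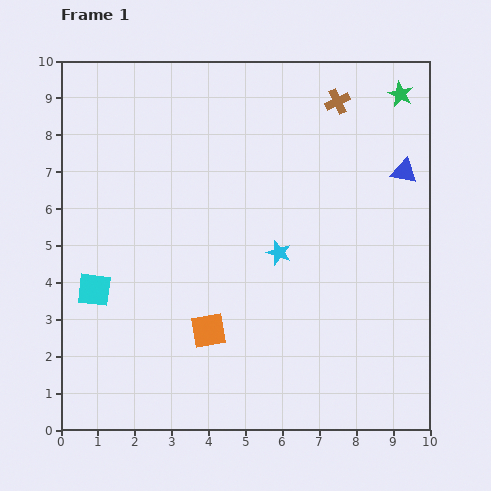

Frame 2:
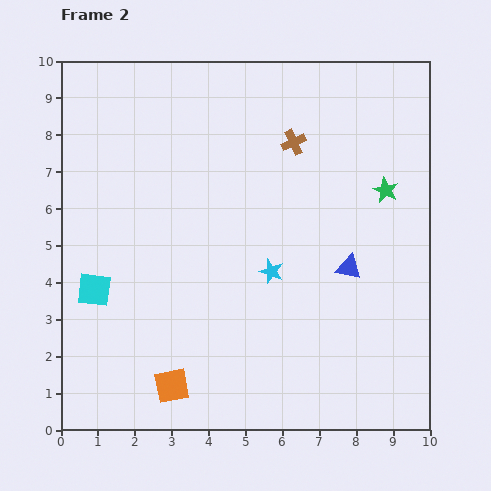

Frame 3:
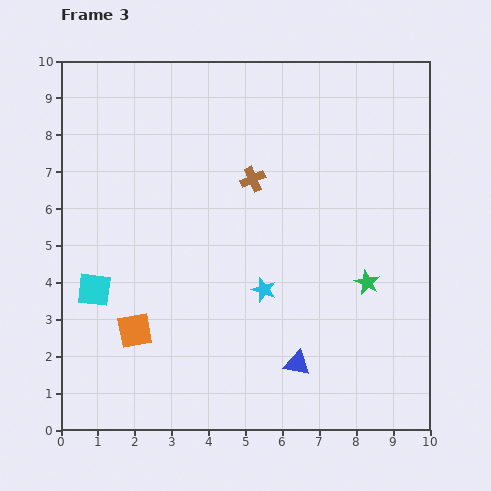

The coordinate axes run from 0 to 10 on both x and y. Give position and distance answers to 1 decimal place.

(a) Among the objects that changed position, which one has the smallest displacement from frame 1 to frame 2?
the cyan star

(moved 0.5)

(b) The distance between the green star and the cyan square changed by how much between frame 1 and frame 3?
-2.4

Distance in frame 1: 9.8. Distance in frame 3: 7.4.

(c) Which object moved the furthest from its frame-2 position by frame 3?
the blue triangle

(moved 3.0; next 2.5)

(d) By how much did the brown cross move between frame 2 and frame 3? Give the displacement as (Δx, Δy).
(-1.1, -1.0)

The brown cross was at (6.3, 7.8) in frame 2 and (5.2, 6.8) in frame 3.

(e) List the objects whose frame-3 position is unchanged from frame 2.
the cyan square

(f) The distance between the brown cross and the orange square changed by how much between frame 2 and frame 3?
-2.2

Distance in frame 2: 7.4. Distance in frame 3: 5.2.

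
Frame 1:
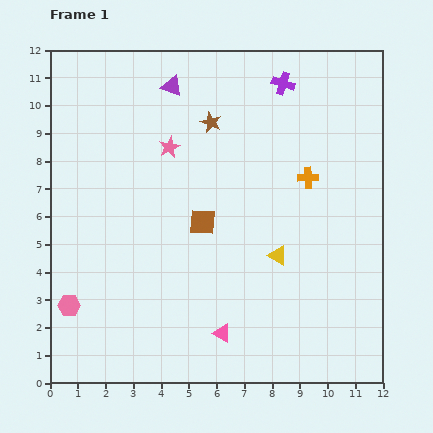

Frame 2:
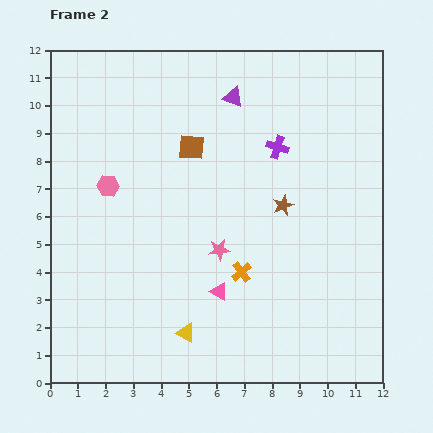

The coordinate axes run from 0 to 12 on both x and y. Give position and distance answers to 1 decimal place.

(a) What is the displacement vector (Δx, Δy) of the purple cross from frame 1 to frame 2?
(-0.2, -2.3)

The purple cross was at (8.4, 10.8) in frame 1 and (8.2, 8.5) in frame 2.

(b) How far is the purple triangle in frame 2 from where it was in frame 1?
2.2

The purple triangle moved from (4.4, 10.7) to (6.6, 10.3), a distance of √(2.2² + 0.4²) ≈ 2.2.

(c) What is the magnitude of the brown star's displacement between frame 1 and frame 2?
4.0

The brown star moved from (5.8, 9.4) to (8.4, 6.4), a distance of √(2.6² + 3.0²) ≈ 4.0.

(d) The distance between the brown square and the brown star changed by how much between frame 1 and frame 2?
+0.3

Distance in frame 1: 3.6. Distance in frame 2: 3.9.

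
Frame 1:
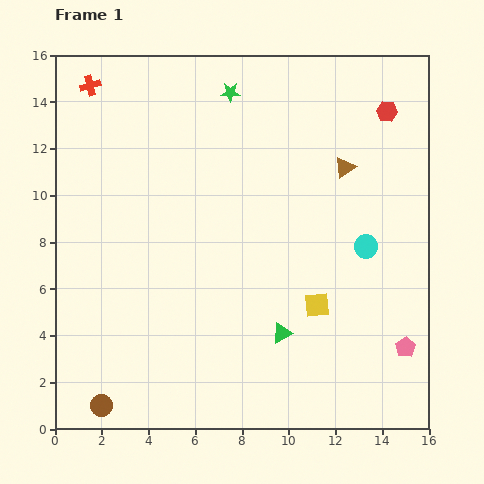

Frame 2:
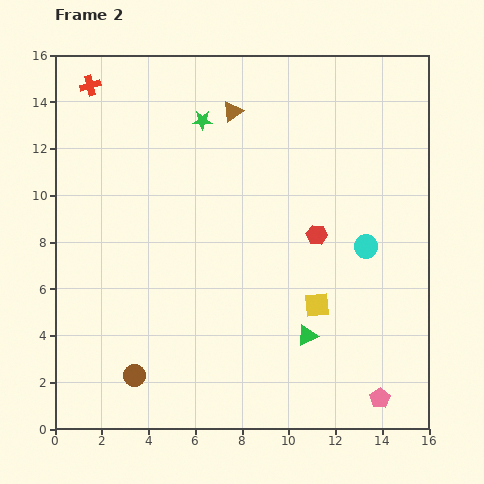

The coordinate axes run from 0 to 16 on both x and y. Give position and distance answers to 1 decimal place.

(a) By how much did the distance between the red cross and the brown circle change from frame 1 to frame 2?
-1.2

Distance in frame 1: 13.7. Distance in frame 2: 12.5.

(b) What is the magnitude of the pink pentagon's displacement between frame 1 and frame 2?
2.5

The pink pentagon moved from (15.0, 3.5) to (13.9, 1.3), a distance of √(1.1² + 2.2²) ≈ 2.5.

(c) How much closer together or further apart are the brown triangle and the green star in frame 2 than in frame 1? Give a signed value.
-4.5

Distance in frame 1: 5.9. Distance in frame 2: 1.4.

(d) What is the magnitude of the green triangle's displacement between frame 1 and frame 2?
1.1

The green triangle moved from (9.7, 4.1) to (10.8, 4.0), a distance of √(1.1² + 0.1²) ≈ 1.1.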